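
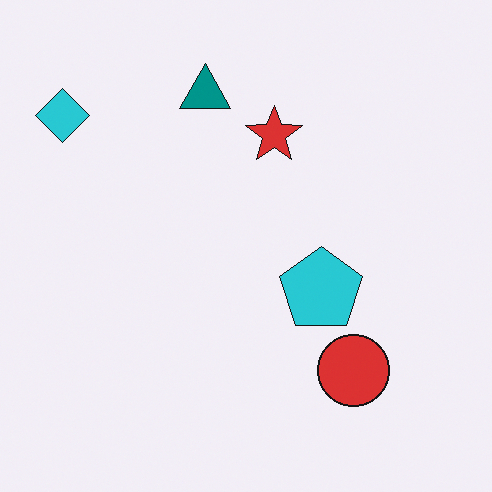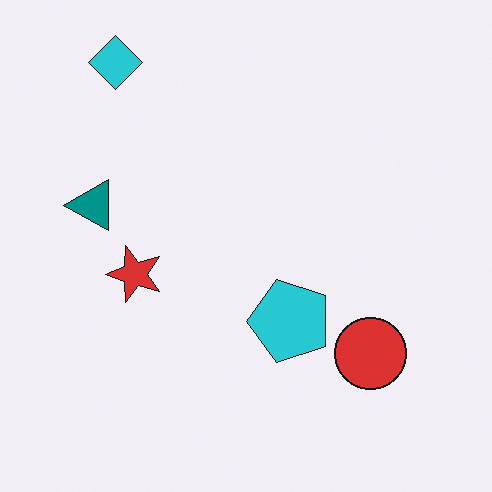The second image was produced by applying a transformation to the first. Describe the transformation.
The image was transposed (reflected across the top-left ↔ bottom-right diagonal).

Shapes have swapped their row and column positions — what was in the top-right is now in the bottom-left — a diagonal reflection.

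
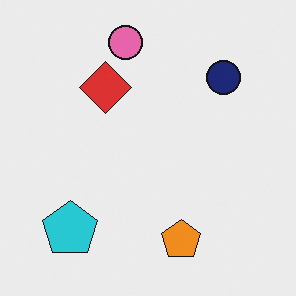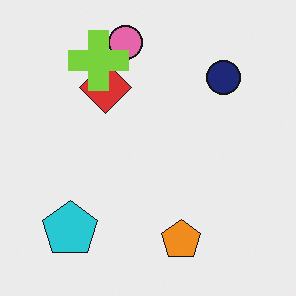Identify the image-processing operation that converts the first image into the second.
This is the original image overlaid with an additional lime cross.

A lime cross appears in the second image that is absent from the first.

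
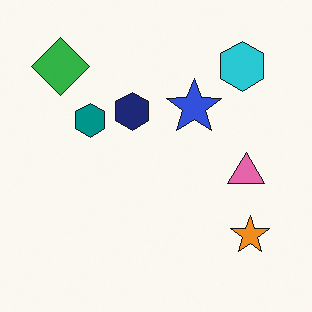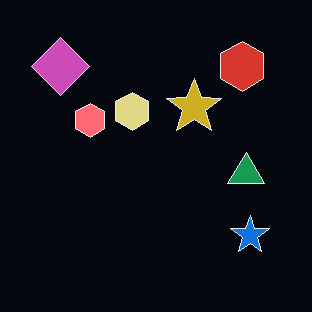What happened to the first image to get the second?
The second image is the first color-inverted (negative).

The light background has become dark and every shape's color is its complement — a photographic negative.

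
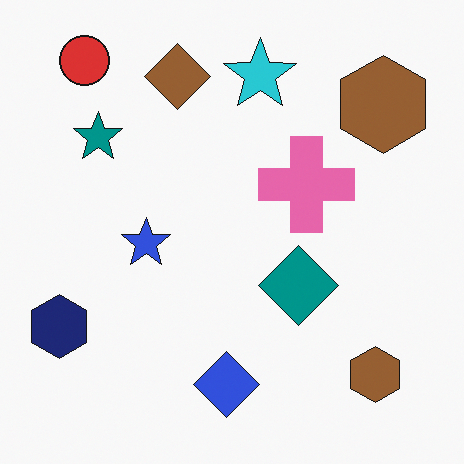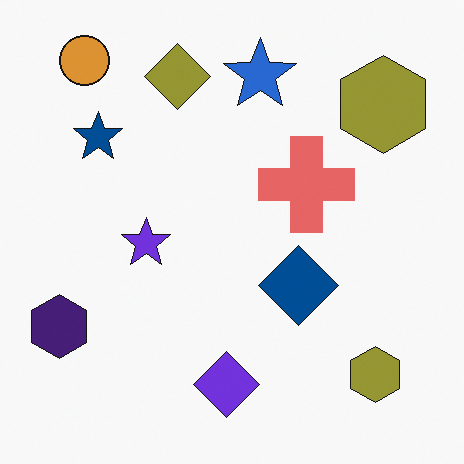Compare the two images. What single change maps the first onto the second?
It was hue-shifted slightly.

Every shape's color has rotated by the same amount around the hue wheel — a uniform hue shift.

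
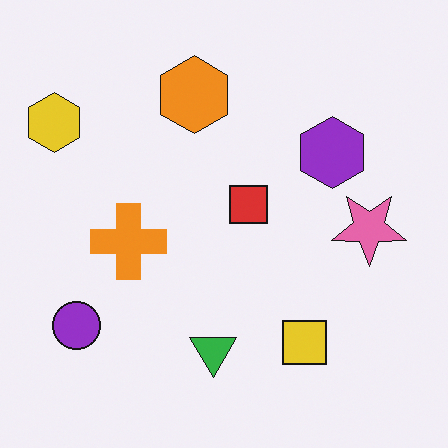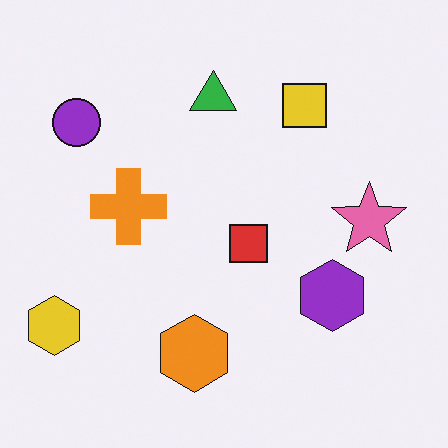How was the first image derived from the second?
The first image is the second flipped vertically (top ↔ bottom).

The orange hexagon is in the bottom of the second image and the top of the first — shapes on opposite sides of the horizontal midline have swapped in a mirror flip.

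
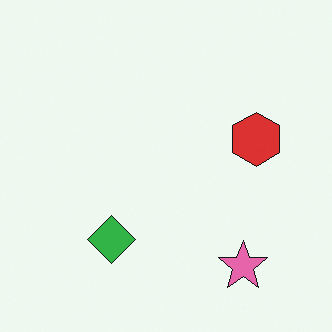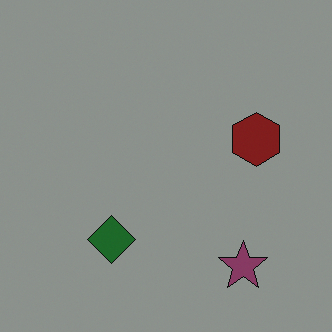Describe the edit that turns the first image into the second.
The image was substantially darkened.

Every pixel — background and shapes alike — is uniformly darkened.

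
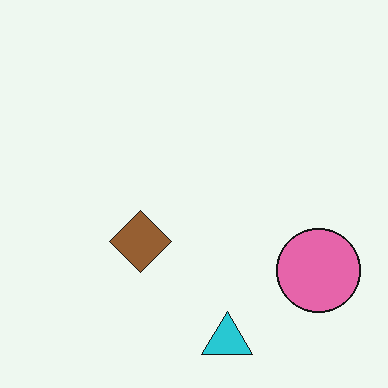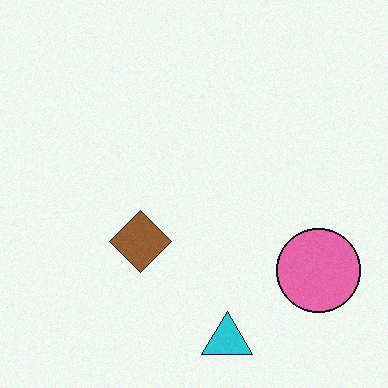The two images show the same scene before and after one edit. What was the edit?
The image was degraded with a light layer of grain.

Random speckle covers the whole image, including the flat background.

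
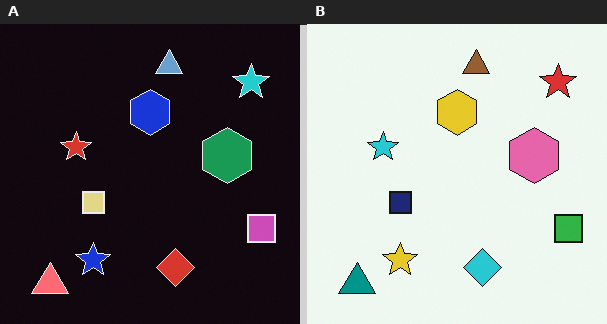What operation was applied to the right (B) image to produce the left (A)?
The transformation is: color-inverted (negative).

The light background has become dark and every shape's color is its complement — a photographic negative.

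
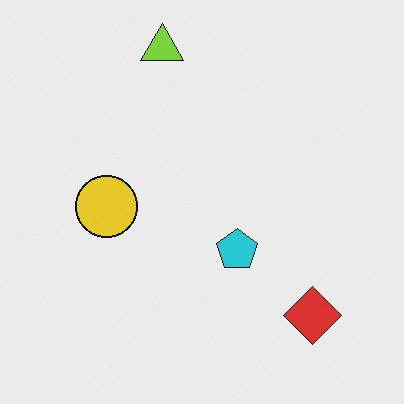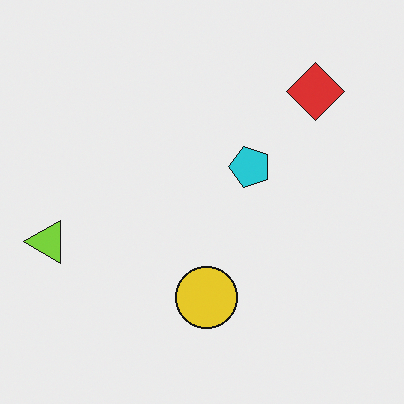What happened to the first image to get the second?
The second image is the first rotated 90° counter-clockwise.

The lime triangle sits in the top of the first image and the left of the second — consistent with a whole-image 90° counter-clockwise rotation.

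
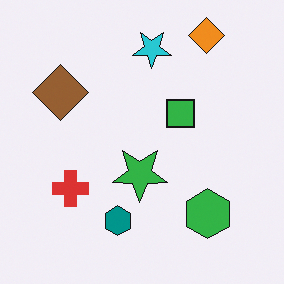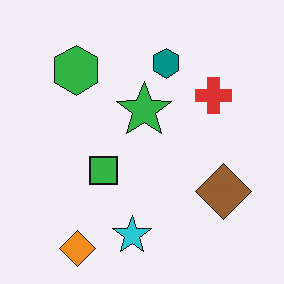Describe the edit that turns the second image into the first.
The transformation is: rotated 180°.

The orange diamond sits in the bottom-left of the second image and the top-right of the first — consistent with a whole-image 180° rotation.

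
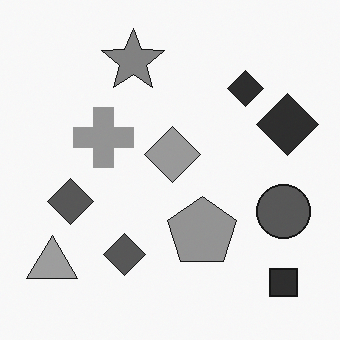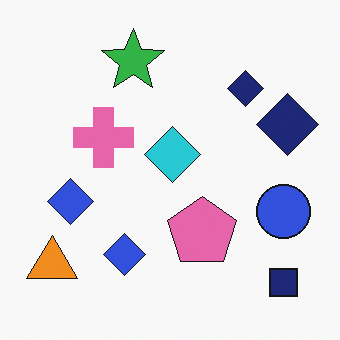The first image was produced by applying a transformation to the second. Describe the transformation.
Converted to grayscale.

All color is removed — every shape is now a shade of grey.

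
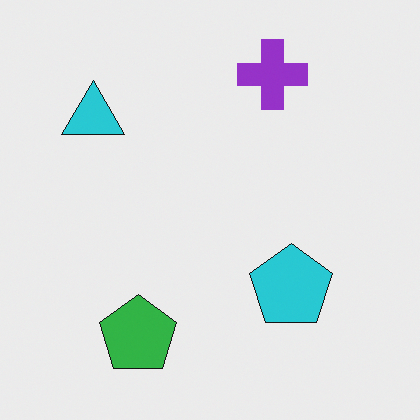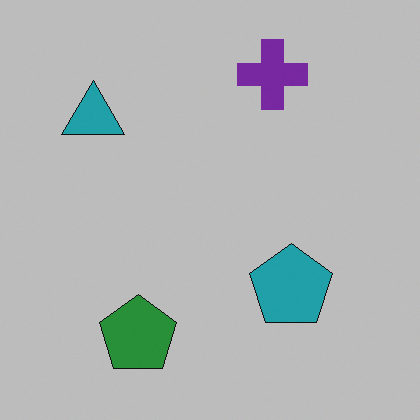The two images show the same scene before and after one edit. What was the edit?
The second image is the first slightly darkened.

Every pixel — background and shapes alike — is uniformly darkened.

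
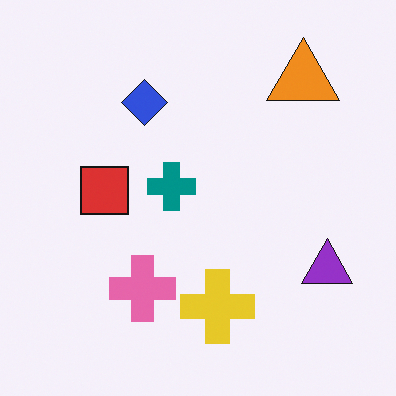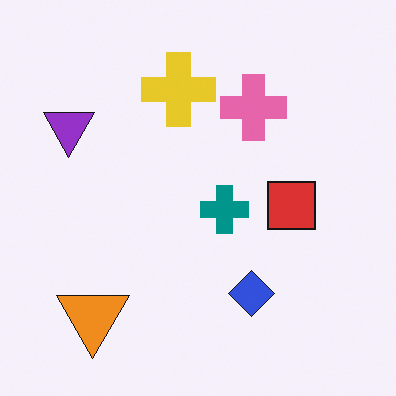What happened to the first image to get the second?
Rotated 180°.

The orange triangle sits in the top-right of the first image and the bottom-left of the second — consistent with a whole-image 180° rotation.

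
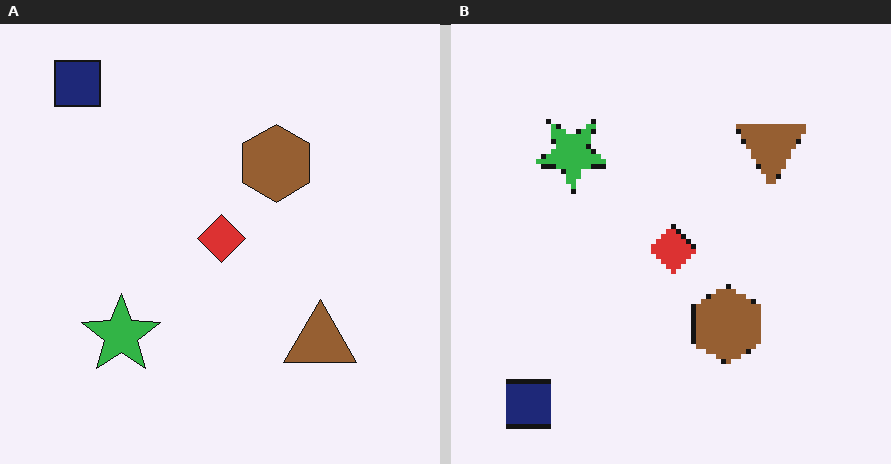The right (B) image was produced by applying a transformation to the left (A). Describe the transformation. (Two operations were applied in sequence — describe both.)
Mildly pixelated, then flipped vertically (top ↔ bottom).

Shapes are reduced to large square blocks; fine edges and outlines are lost — a downscale-then-upscale (mosaic) effect. The navy square is in the top-left of the left (A) image and the bottom-left of the right (B) — shapes on opposite sides of the horizontal midline have swapped in a mirror flip.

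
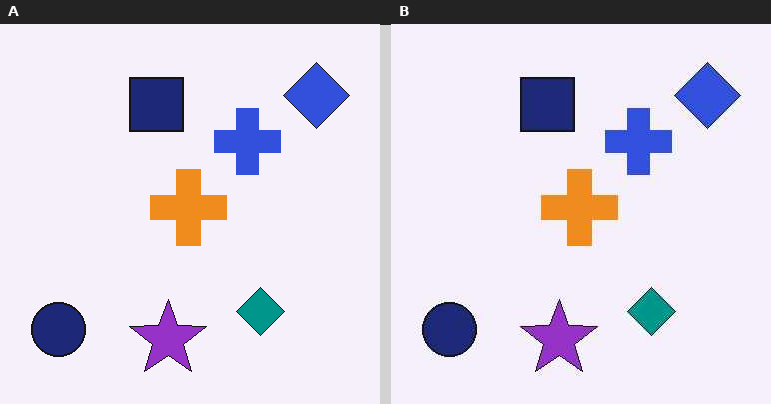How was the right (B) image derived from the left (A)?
The right (B) image is the left (A) JPEG-compressed with visible artifacts.

Blocky 8×8 compression artifacts appear around shape edges and the flat background shows ringing — characteristic JPEG degradation.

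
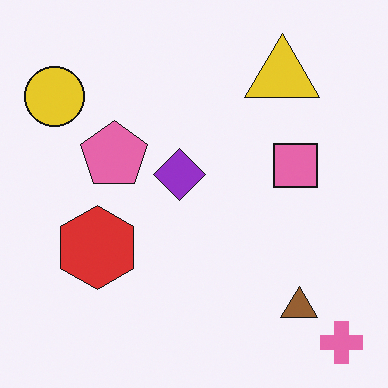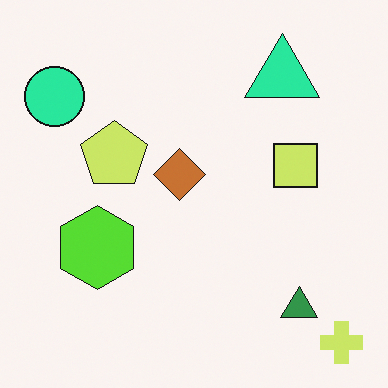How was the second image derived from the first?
The second image is the first hue-shifted through roughly a third of the color wheel.

Every shape's color has rotated by the same amount around the hue wheel — a uniform hue shift.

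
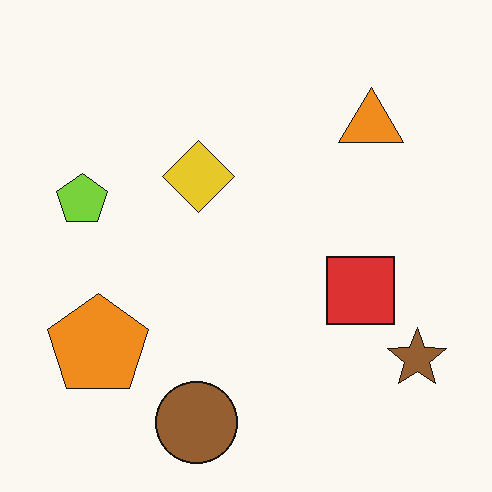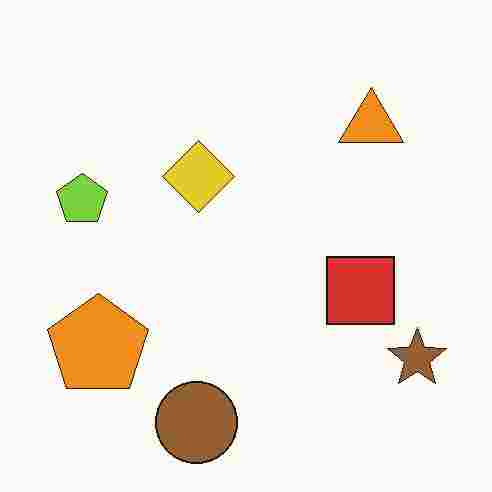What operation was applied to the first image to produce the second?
Heavily JPEG-compressed with obvious blocking artifacts.

Blocky 8×8 compression artifacts appear around shape edges and the flat background shows ringing — characteristic JPEG degradation.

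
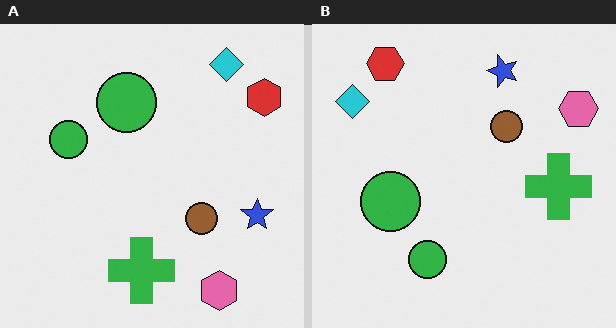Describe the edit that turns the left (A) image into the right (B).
The transformation is: rotated 90° counter-clockwise.

The red hexagon sits in the top-right of the left (A) image and the top-left of the right (B) — consistent with a whole-image 90° counter-clockwise rotation.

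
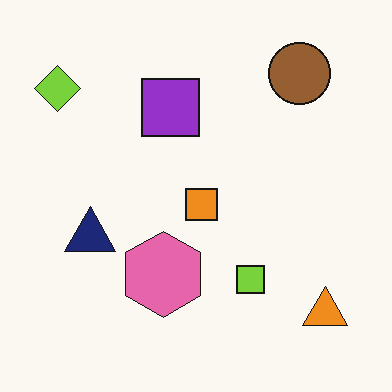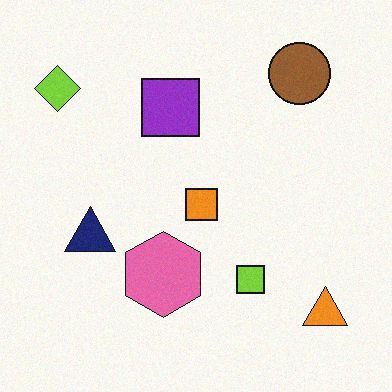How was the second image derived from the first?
Degraded with light additive noise.

Random speckle covers the whole image, including the flat background.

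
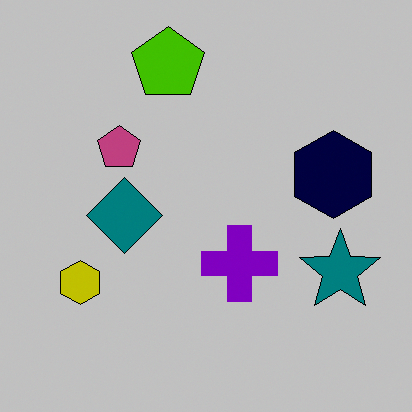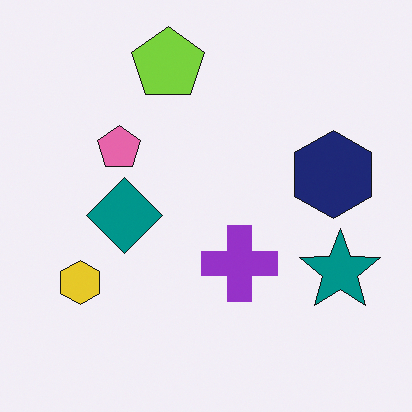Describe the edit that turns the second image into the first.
This is the original image heavily posterized to just a handful of flat colors.

Each flat color has snapped to a coarser quantized level — most visibly, the near-white background has dropped to a flat grey.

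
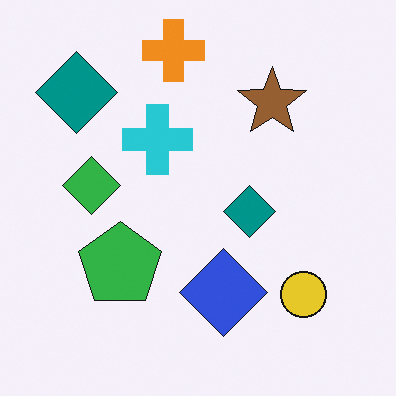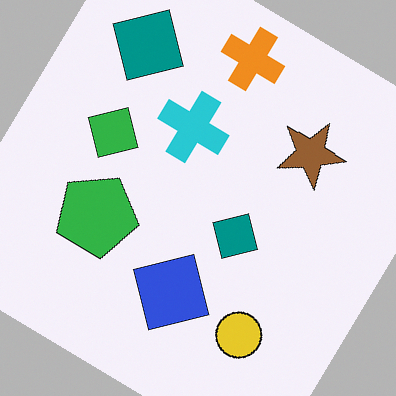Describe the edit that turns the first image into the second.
The transformation is: rotated clockwise by a large amount — several tens of degrees.

Every shape is tilted by the same angle and the image corners show triangular fill wedges — a whole-image rotation by a non-right angle.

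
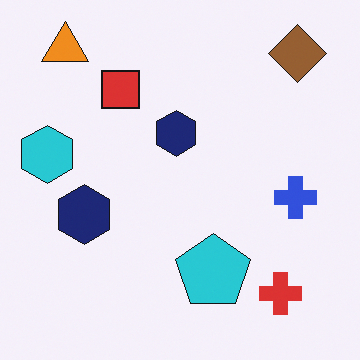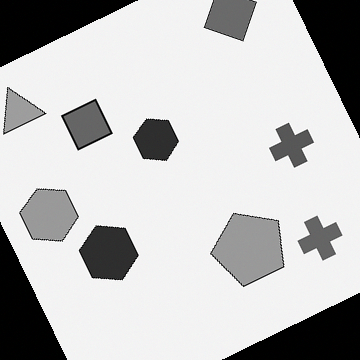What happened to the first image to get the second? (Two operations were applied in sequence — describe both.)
The transformation is: rotated counter-clockwise by a moderate amount, then converted to grayscale.

Every shape is tilted by the same angle and the image corners show triangular fill wedges — a whole-image rotation by a non-right angle. All color is removed — every shape is now a shade of grey.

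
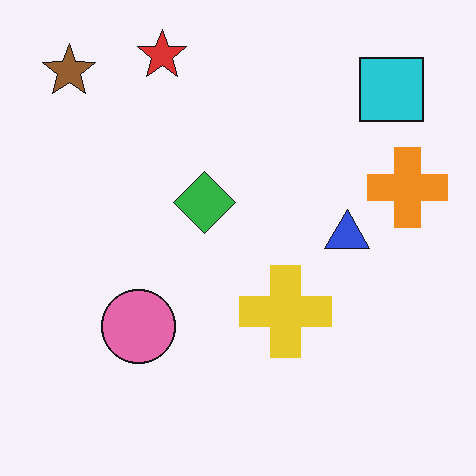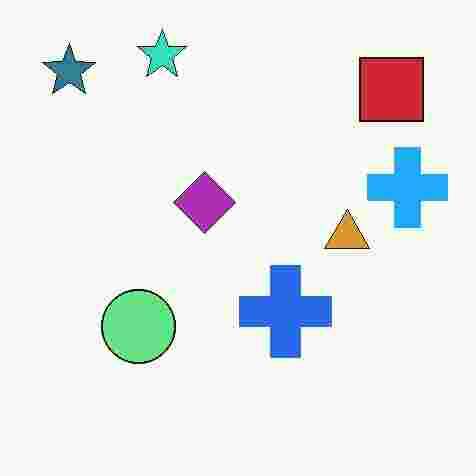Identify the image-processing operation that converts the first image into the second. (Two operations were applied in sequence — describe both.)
Hue-shifted through roughly half the color wheel, then heavily JPEG-compressed with obvious blocking artifacts.

Every shape's color has rotated by the same amount around the hue wheel — a uniform hue shift. Blocky 8×8 compression artifacts appear around shape edges and the flat background shows ringing — characteristic JPEG degradation.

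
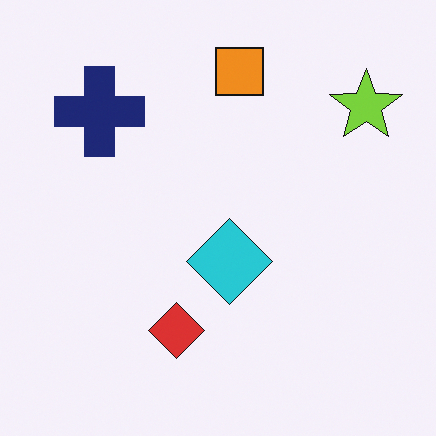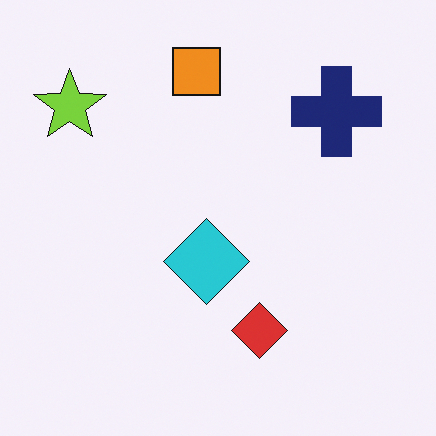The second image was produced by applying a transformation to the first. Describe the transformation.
The second image is the first flipped horizontally (left ↔ right).

The lime star is in the top-right of the first image and the top-left of the second — shapes on opposite sides of the vertical midline have swapped in a mirror flip.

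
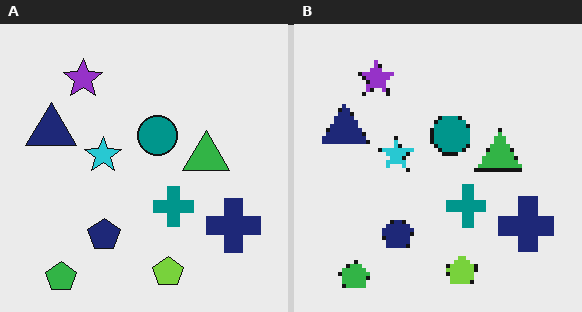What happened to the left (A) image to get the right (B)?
Mildly pixelated.

Shapes are reduced to large square blocks; fine edges and outlines are lost — a downscale-then-upscale (mosaic) effect.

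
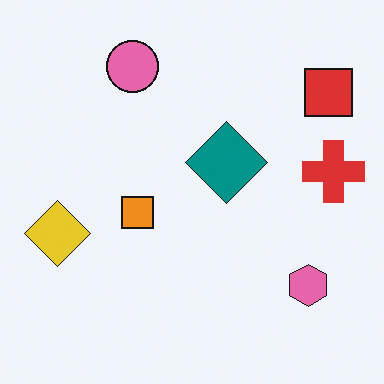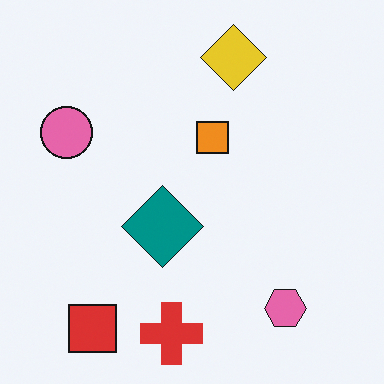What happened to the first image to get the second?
Transposed (reflected across the top-left ↔ bottom-right diagonal).

Shapes have swapped their row and column positions — what was in the top-right is now in the bottom-left — a diagonal reflection.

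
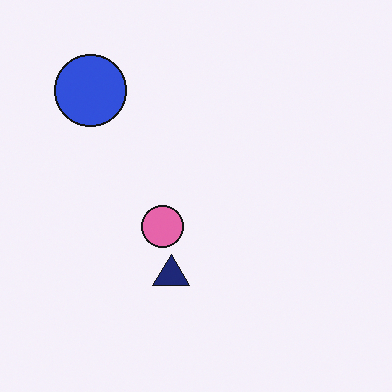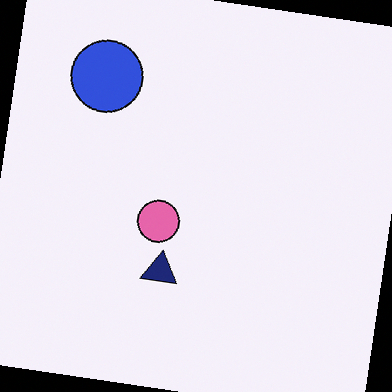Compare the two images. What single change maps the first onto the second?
Rotated clockwise by a slight angle.

Every shape is tilted by the same angle and the image corners show triangular fill wedges — a whole-image rotation by a non-right angle.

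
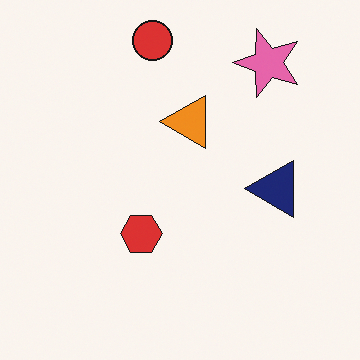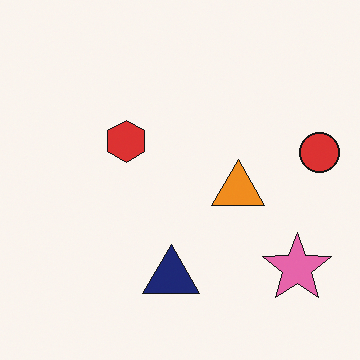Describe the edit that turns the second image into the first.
The transformation is: rotated 90° counter-clockwise.

The pink star sits in the bottom-right of the second image and the top-right of the first — consistent with a whole-image 90° counter-clockwise rotation.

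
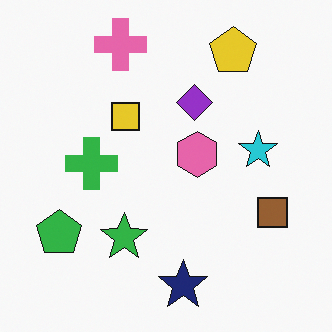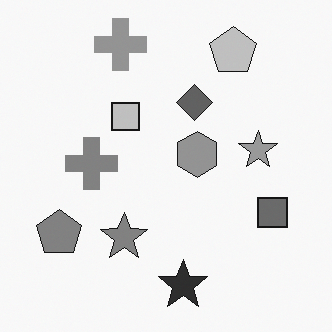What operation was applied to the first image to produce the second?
Converted to grayscale.

All color is removed — every shape is now a shade of grey.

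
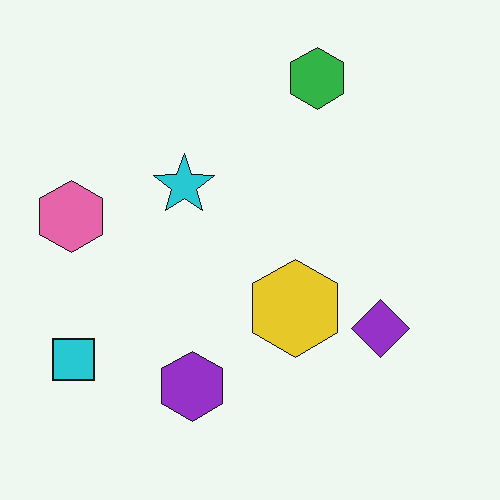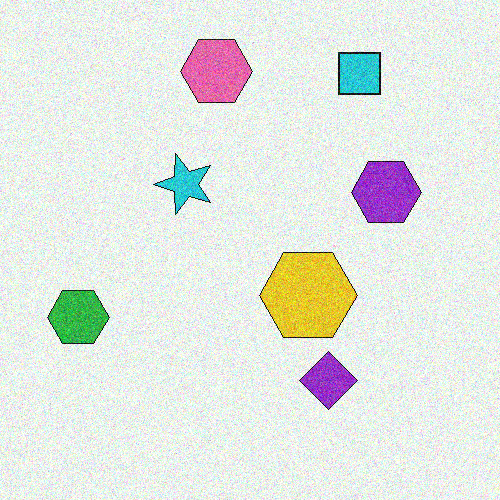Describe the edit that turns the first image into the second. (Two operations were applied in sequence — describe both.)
Transposed (reflected across the top-left ↔ bottom-right diagonal), then degraded with visible gaussian noise.

Shapes have swapped their row and column positions — what was in the top-right is now in the bottom-left — a diagonal reflection. Random speckle covers the whole image, including the flat background.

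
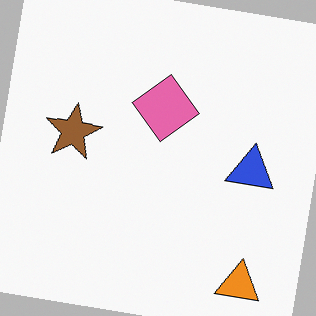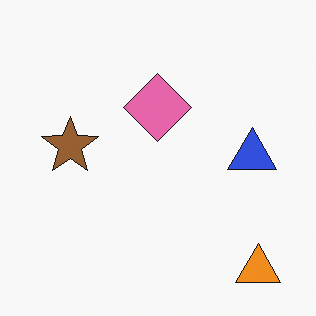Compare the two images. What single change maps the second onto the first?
The transformation is: rotated clockwise by a slight angle.

Every shape is tilted by the same angle and the image corners show triangular fill wedges — a whole-image rotation by a non-right angle.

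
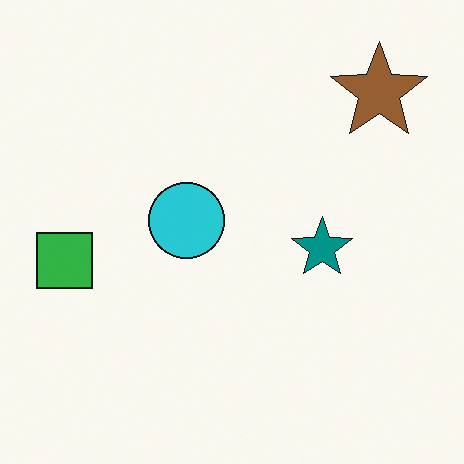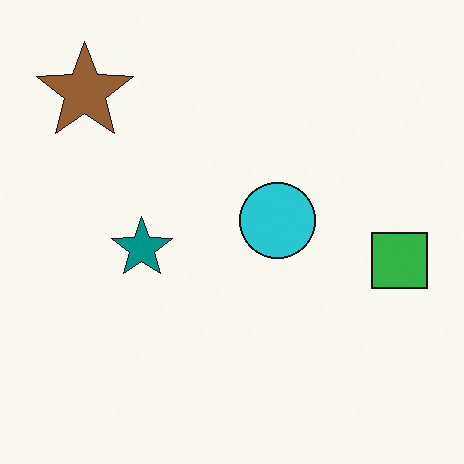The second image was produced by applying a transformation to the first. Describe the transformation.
The second image is the first flipped horizontally (left ↔ right).

The green square is in the left of the first image and the right of the second — shapes on opposite sides of the vertical midline have swapped in a mirror flip.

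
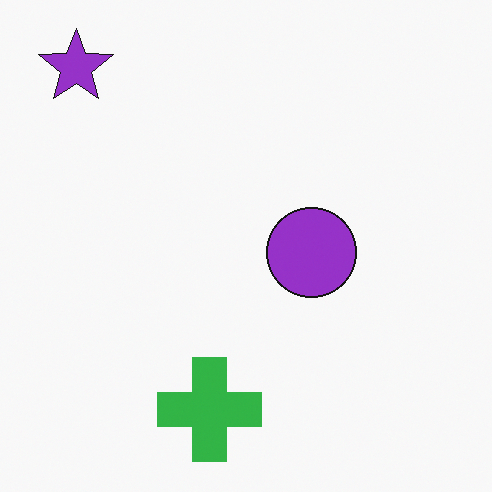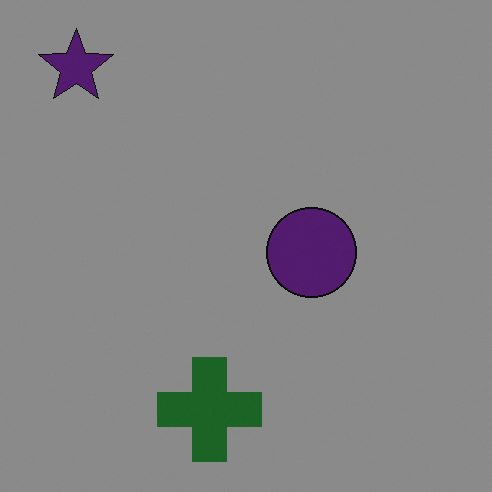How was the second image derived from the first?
The second image is the first darkened a lot.

Every pixel — background and shapes alike — is uniformly darkened.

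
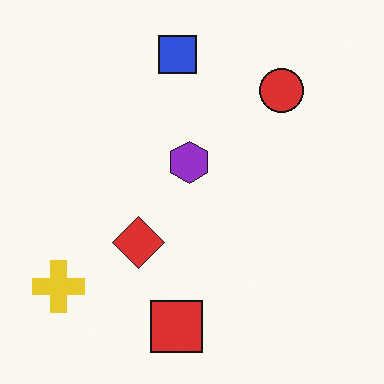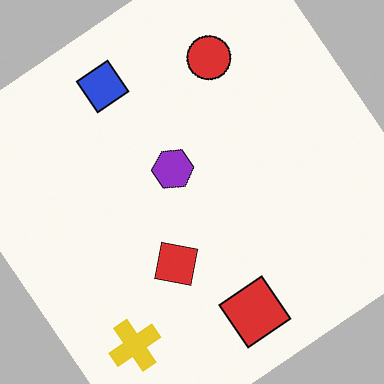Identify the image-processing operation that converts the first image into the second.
This is the original image rotated counter-clockwise by a large amount — several tens of degrees.

Every shape is tilted by the same angle and the image corners show triangular fill wedges — a whole-image rotation by a non-right angle.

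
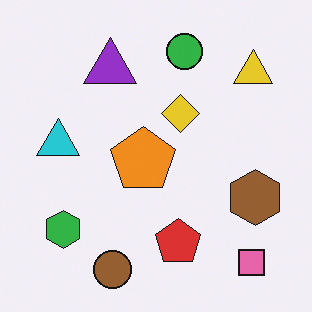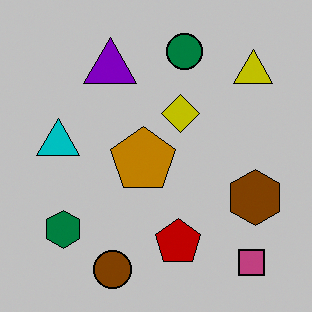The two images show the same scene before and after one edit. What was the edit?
The transformation is: heavily posterized to just a handful of flat colors.

Each flat color has snapped to a coarser quantized level — most visibly, the near-white background has dropped to a flat grey.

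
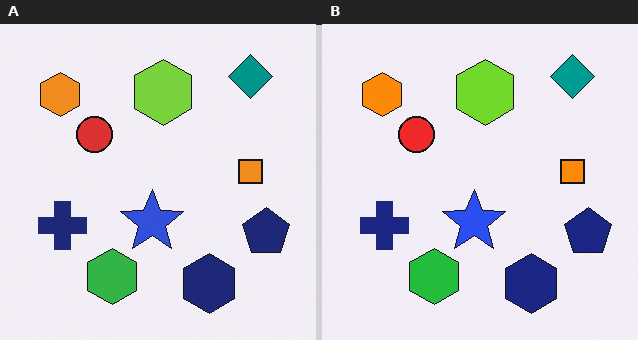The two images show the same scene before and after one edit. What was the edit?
The image was slightly oversaturated.

All colors are more vivid — a global saturation change.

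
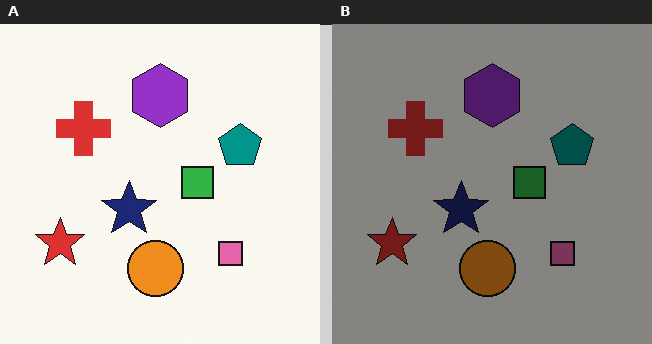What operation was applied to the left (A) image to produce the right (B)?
It was darkened a lot.

Every pixel — background and shapes alike — is uniformly darkened.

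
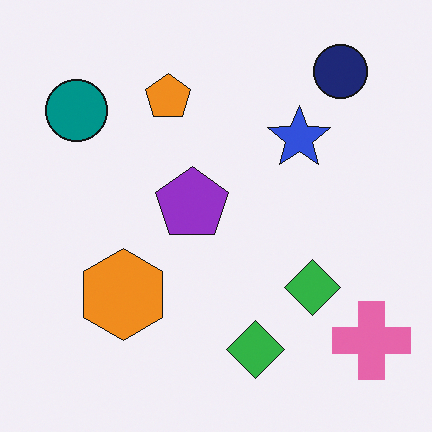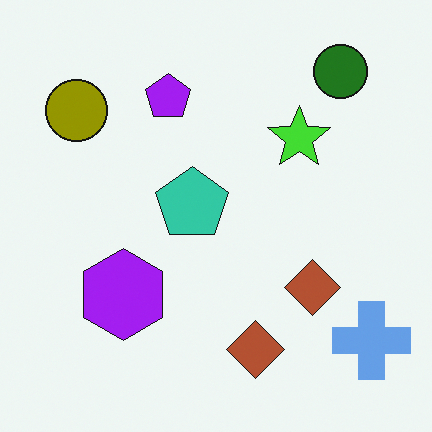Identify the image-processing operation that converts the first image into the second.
This is the original image hue-shifted through roughly half the color wheel.

Every shape's color has rotated by the same amount around the hue wheel — a uniform hue shift.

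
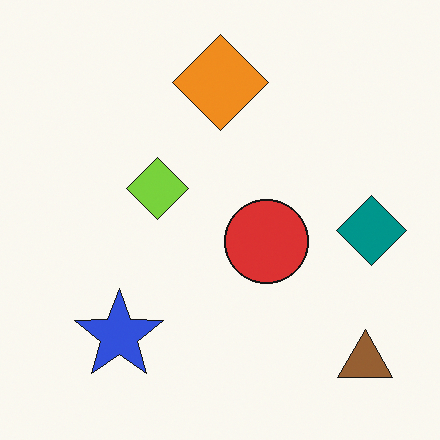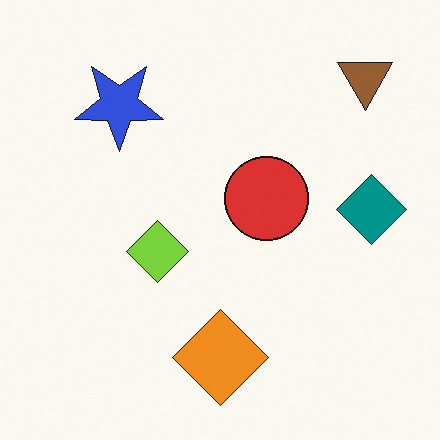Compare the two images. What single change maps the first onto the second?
The image was flipped vertically (top ↔ bottom).

The brown triangle is in the bottom-right of the first image and the top-right of the second — shapes on opposite sides of the horizontal midline have swapped in a mirror flip.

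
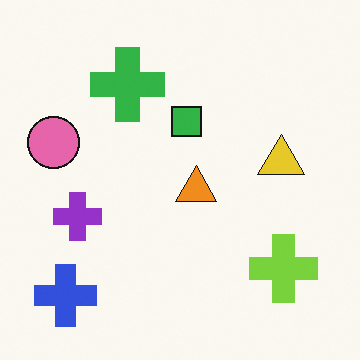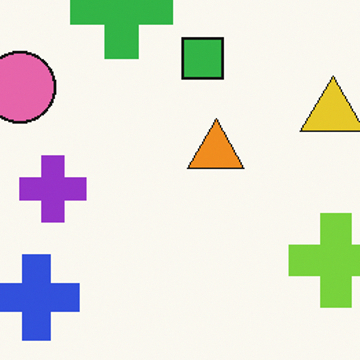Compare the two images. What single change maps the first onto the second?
It was cropped slightly and scaled back up.

The visible shapes are larger and the field of view is narrower; shapes near the original edges may be partly or wholly outside the frame — a crop-and-rescale.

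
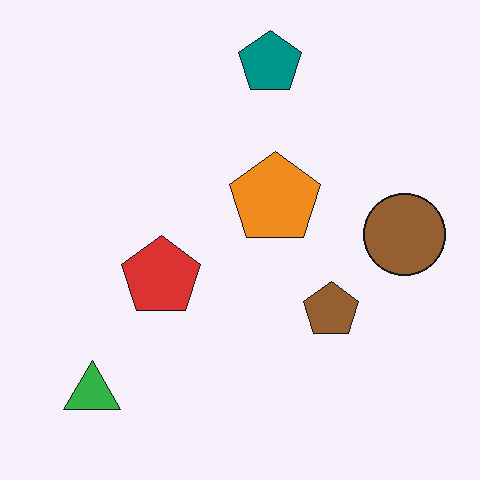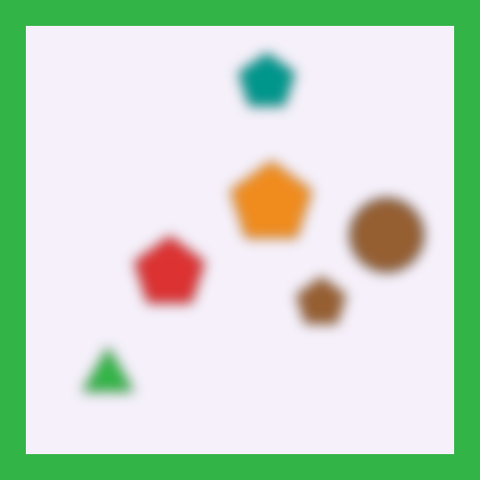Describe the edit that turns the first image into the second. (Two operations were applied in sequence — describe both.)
The second image is the first heavily blurred, then framed with a green border.

Shape edges and outlines are uniformly softened across the whole image. A solid green frame runs around the edge of the second image, with the content slightly shrunk inside it.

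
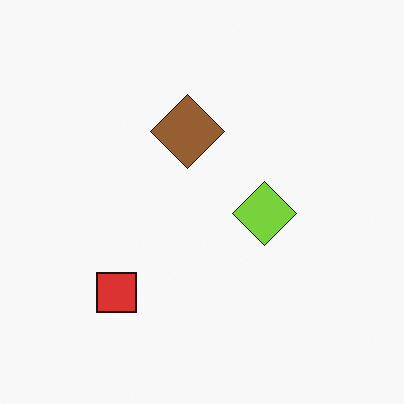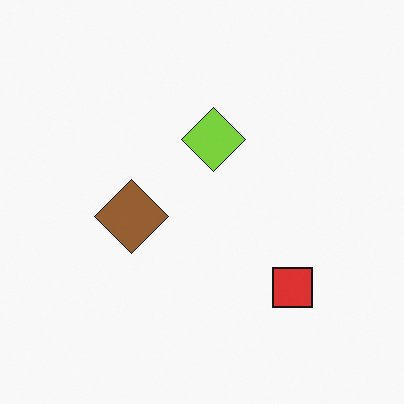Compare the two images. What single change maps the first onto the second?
The image was rotated 90° counter-clockwise.

The red square sits in the bottom-left of the first image and the bottom-right of the second — consistent with a whole-image 90° counter-clockwise rotation.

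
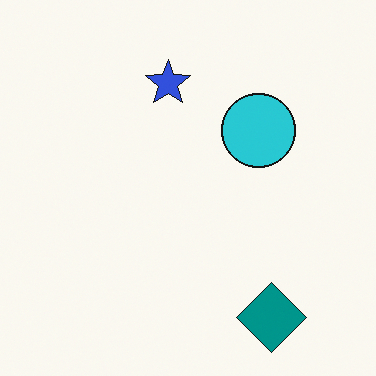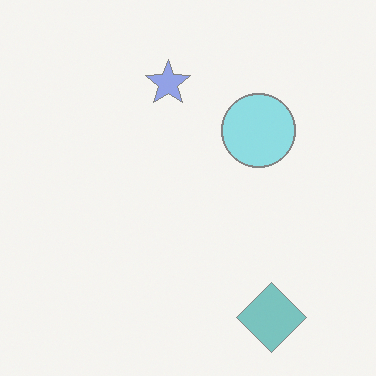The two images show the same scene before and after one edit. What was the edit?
The transformation is: washed out (contrast reduced).

Tones are pushed toward mid-grey across the whole image — a global contrast change.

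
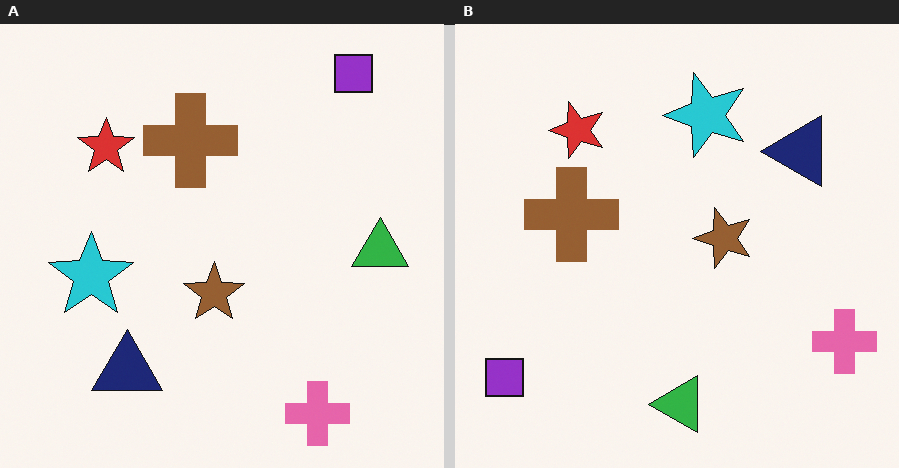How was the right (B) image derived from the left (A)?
The transformation is: transposed (reflected across the top-left ↔ bottom-right diagonal).

Shapes have swapped their row and column positions — what was in the top-right is now in the bottom-left — a diagonal reflection.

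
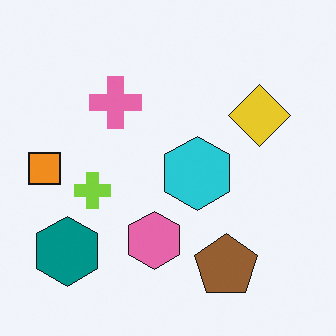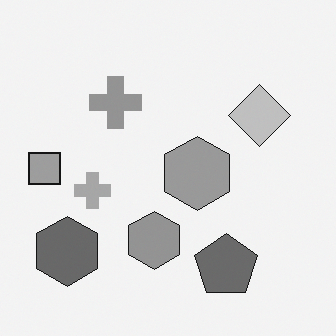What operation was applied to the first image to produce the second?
The transformation is: converted to grayscale.

All color is removed — every shape is now a shade of grey.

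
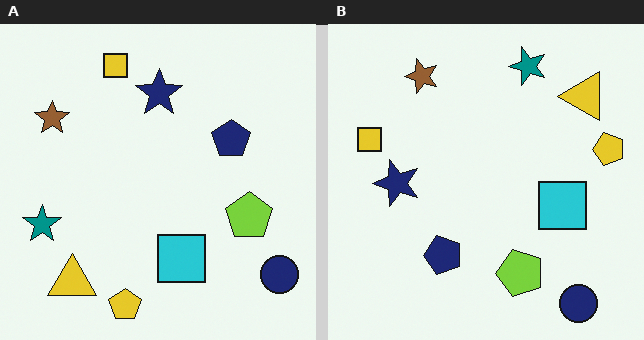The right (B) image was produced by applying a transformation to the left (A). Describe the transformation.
The transformation is: transposed (reflected across the top-left ↔ bottom-right diagonal).

Shapes have swapped their row and column positions — what was in the top-right is now in the bottom-left — a diagonal reflection.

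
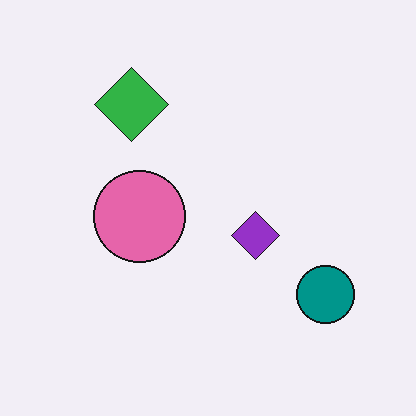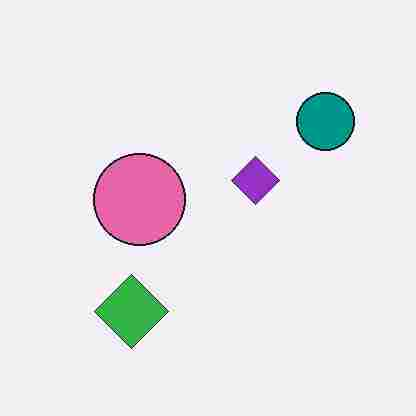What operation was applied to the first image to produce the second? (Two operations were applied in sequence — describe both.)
The second image is the first heavily JPEG-compressed with obvious blocking artifacts, then flipped vertically (top ↔ bottom).

Blocky 8×8 compression artifacts appear around shape edges and the flat background shows ringing — characteristic JPEG degradation. The green diamond is in the top-left of the first image and the bottom-left of the second — shapes on opposite sides of the horizontal midline have swapped in a mirror flip.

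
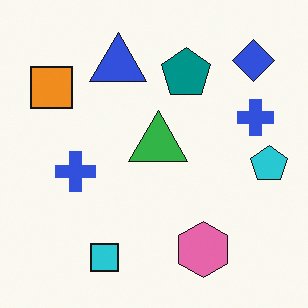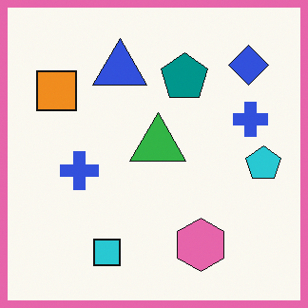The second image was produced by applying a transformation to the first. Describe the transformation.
Framed with a pink border.

A solid pink frame runs around the edge of the second image, with the content slightly shrunk inside it.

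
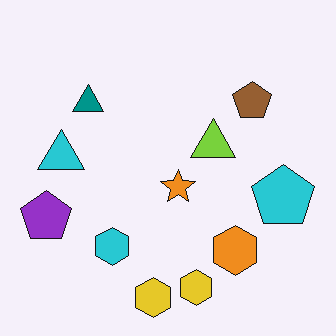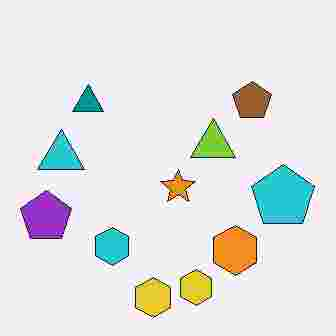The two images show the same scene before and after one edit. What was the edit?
It was heavily JPEG-compressed with obvious blocking artifacts.

Blocky 8×8 compression artifacts appear around shape edges and the flat background shows ringing — characteristic JPEG degradation.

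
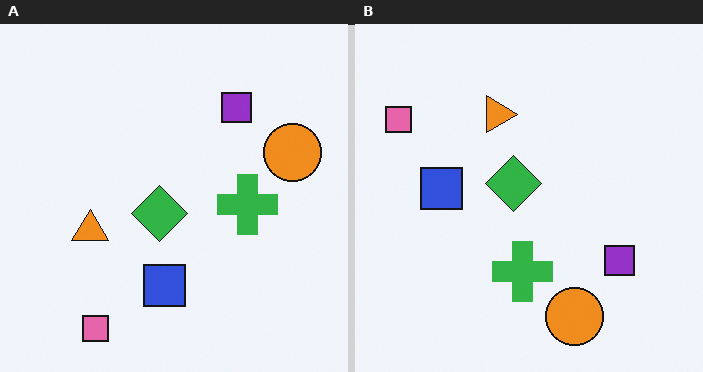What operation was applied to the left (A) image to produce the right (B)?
The image was rotated 90° clockwise.

The pink square sits in the bottom-left of the left (A) image and the top-left of the right (B) — consistent with a whole-image 90° clockwise rotation.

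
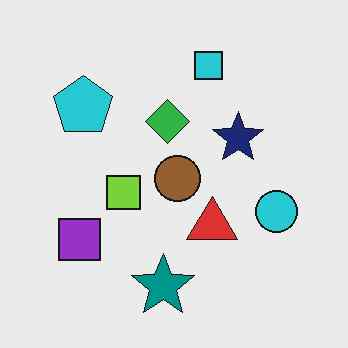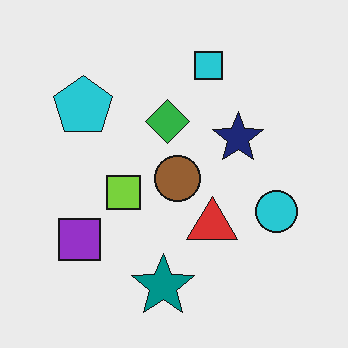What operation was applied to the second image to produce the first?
The first image is the second JPEG-compressed with visible artifacts.

Blocky 8×8 compression artifacts appear around shape edges and the flat background shows ringing — characteristic JPEG degradation.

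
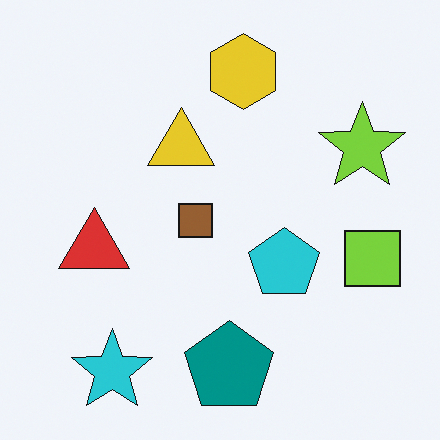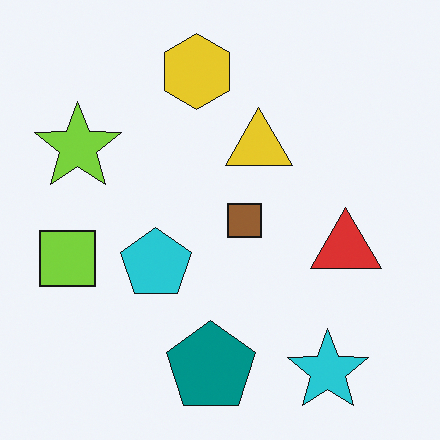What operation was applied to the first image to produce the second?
This is the original image flipped horizontally (left ↔ right).

The lime square is in the right of the first image and the left of the second — shapes on opposite sides of the vertical midline have swapped in a mirror flip.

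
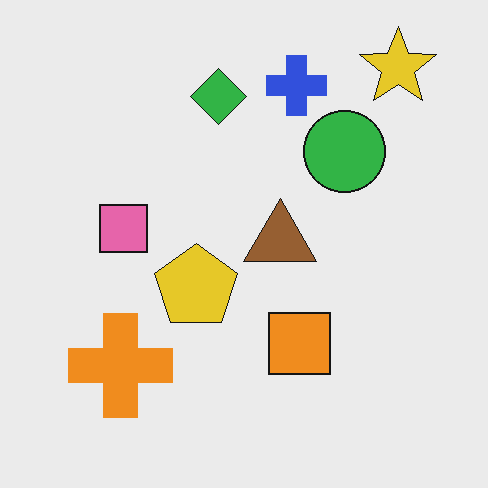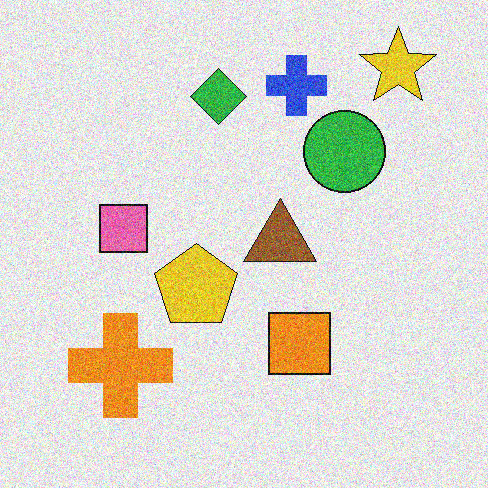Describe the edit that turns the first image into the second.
It was degraded with strong gaussian noise.

Random speckle covers the whole image, including the flat background.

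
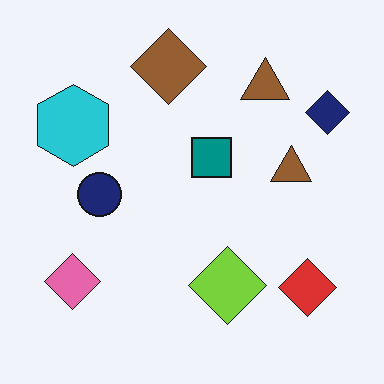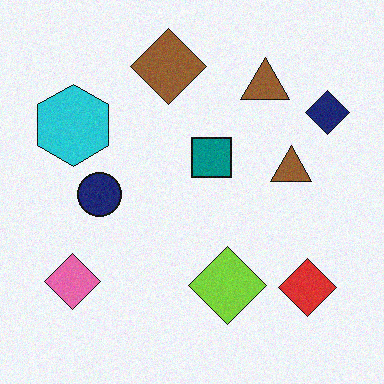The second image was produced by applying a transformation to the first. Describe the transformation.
The image was degraded with subtle gaussian noise.

Random speckle covers the whole image, including the flat background.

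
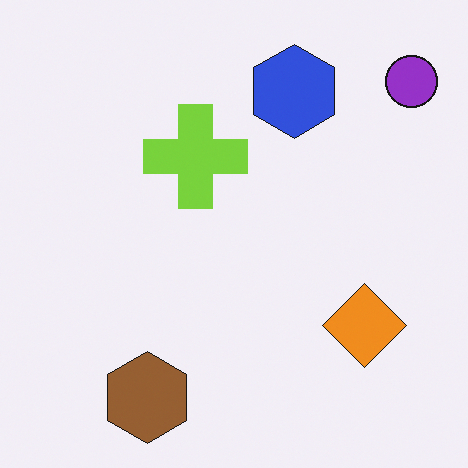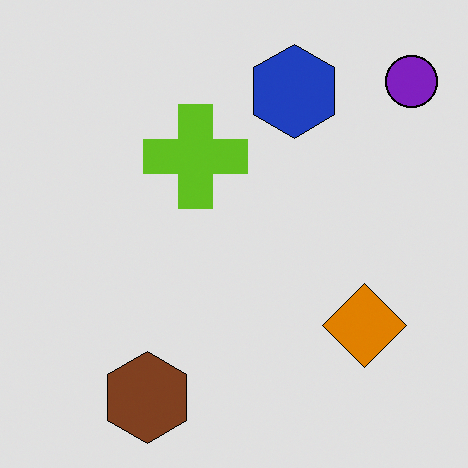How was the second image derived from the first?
This is the original image moderately posterized.

Each flat color has snapped to a coarser quantized level — most visibly, the near-white background has dropped to a flat grey.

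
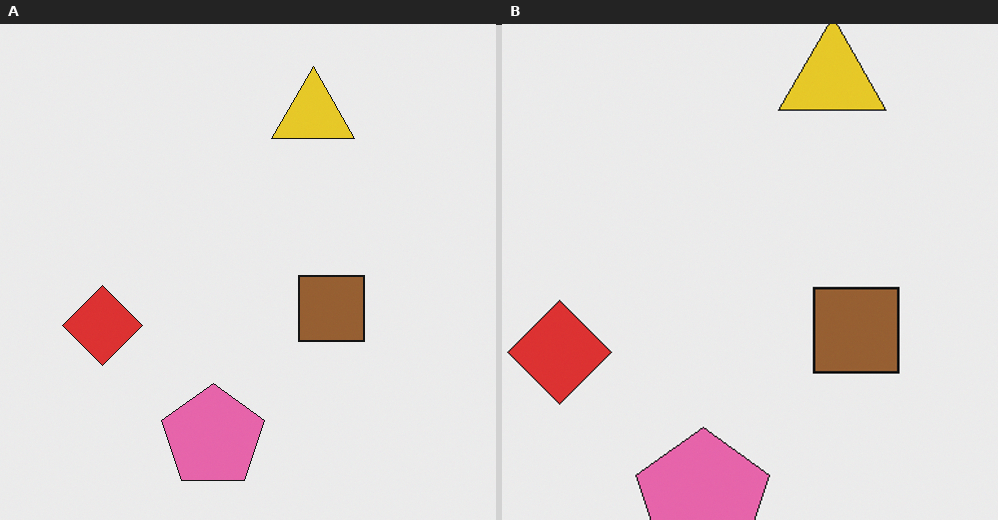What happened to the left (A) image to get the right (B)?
This is the original image cropped slightly and scaled back up.

The visible shapes are larger and the field of view is narrower; shapes near the original edges may be partly or wholly outside the frame — a crop-and-rescale.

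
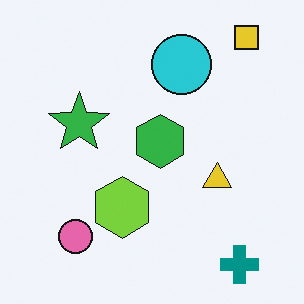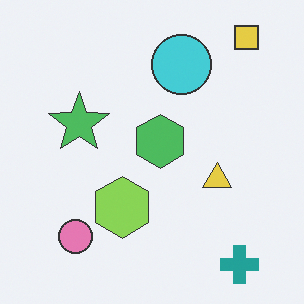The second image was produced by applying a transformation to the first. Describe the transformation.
It was given slightly reduced contrast.

Tones are pushed toward mid-grey across the whole image — a global contrast change.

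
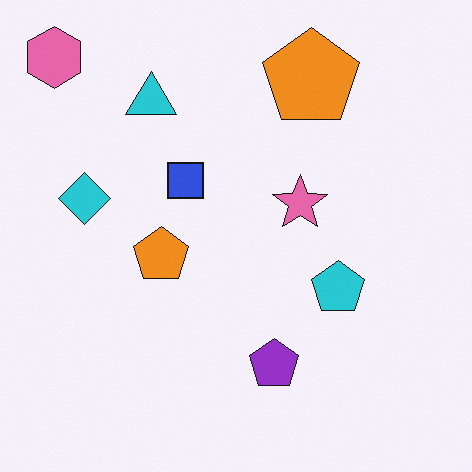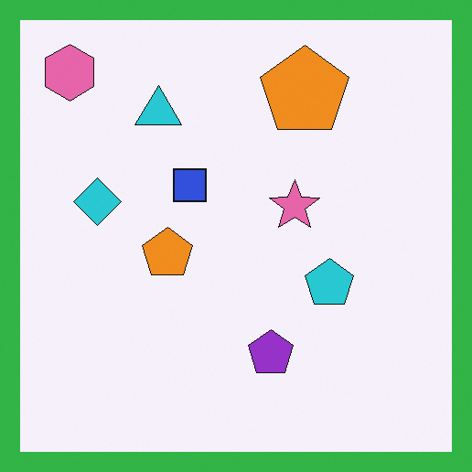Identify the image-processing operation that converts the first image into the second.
Framed with a green border.

A solid green frame runs around the edge of the second image, with the content slightly shrunk inside it.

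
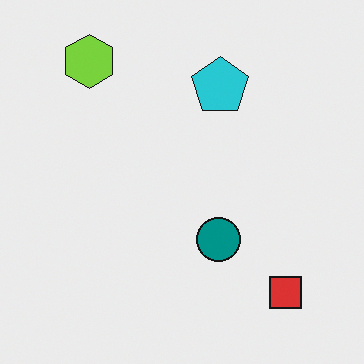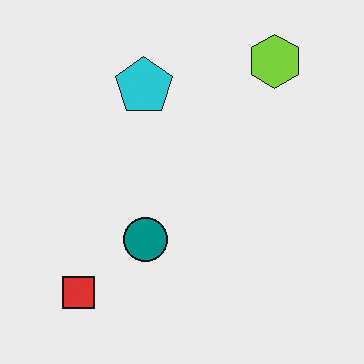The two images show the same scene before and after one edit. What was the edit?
The image was flipped horizontally (left ↔ right).

The red square is in the bottom-right of the first image and the bottom-left of the second — shapes on opposite sides of the vertical midline have swapped in a mirror flip.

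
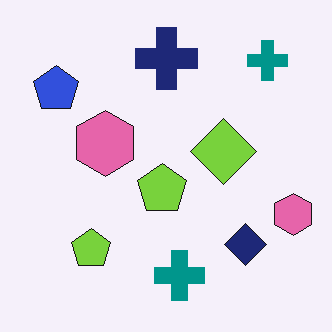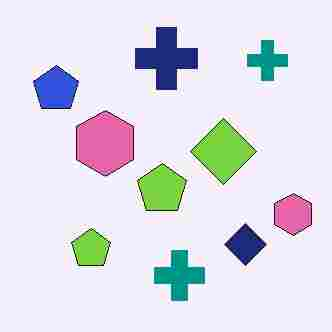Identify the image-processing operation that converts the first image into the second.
The second image is the first heavily JPEG-compressed with obvious blocking artifacts.

Blocky 8×8 compression artifacts appear around shape edges and the flat background shows ringing — characteristic JPEG degradation.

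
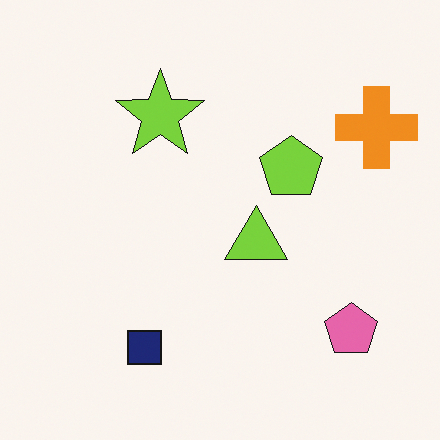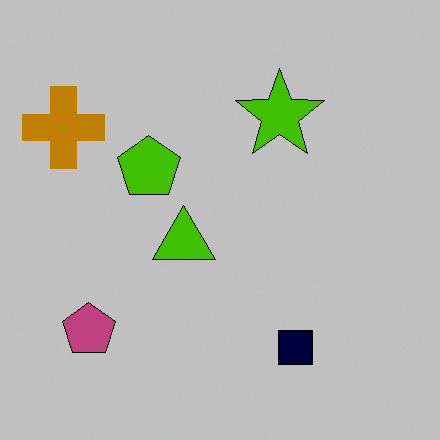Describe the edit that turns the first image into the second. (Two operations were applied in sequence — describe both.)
The transformation is: heavily posterized to just a handful of flat colors, then flipped horizontally (left ↔ right).

Each flat color has snapped to a coarser quantized level — most visibly, the near-white background has dropped to a flat grey. The orange cross is in the top-right of the first image and the top-left of the second — shapes on opposite sides of the vertical midline have swapped in a mirror flip.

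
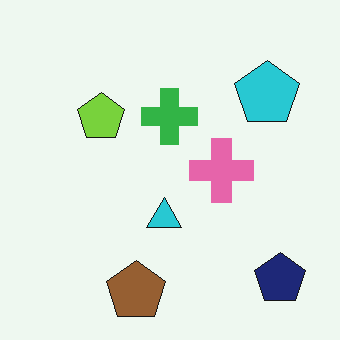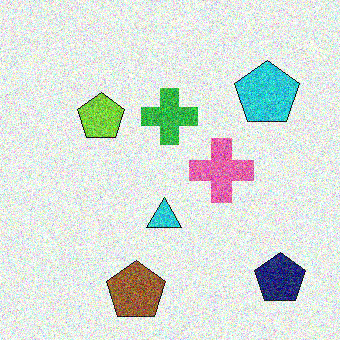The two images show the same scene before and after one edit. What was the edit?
This is the original image degraded with strong gaussian noise.

Random speckle covers the whole image, including the flat background.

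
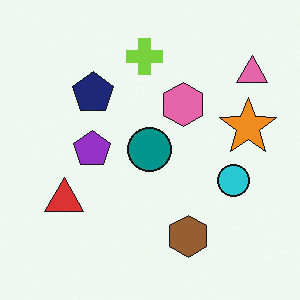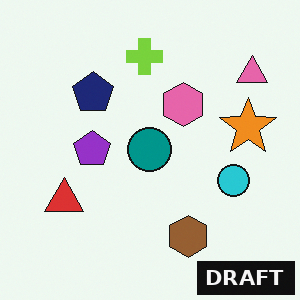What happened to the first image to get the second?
This is the original image watermarked with the text "DRAFT" in the lower-right corner.

A dark label reading "DRAFT" appears in the lower-right corner.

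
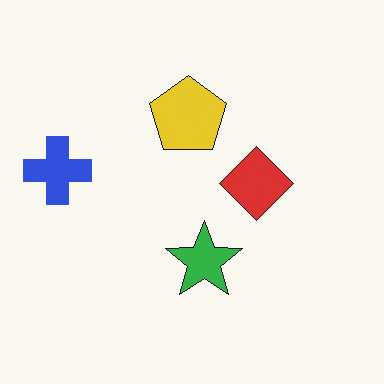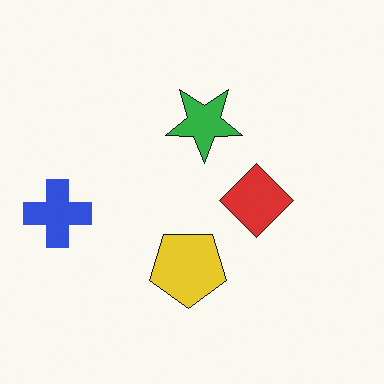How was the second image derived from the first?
Flipped vertically (top ↔ bottom).

The yellow pentagon is in the top of the first image and the bottom of the second — shapes on opposite sides of the horizontal midline have swapped in a mirror flip.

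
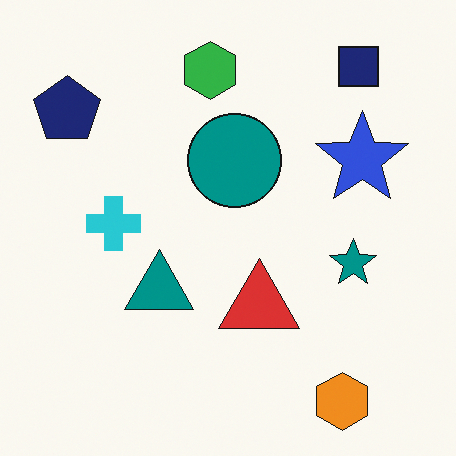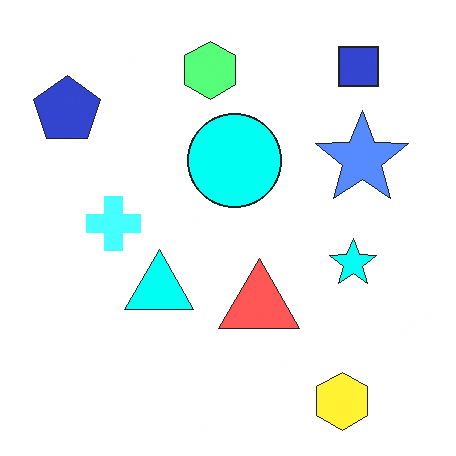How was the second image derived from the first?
The image was substantially brightened.

Every pixel — background and shapes alike — is uniformly brightened.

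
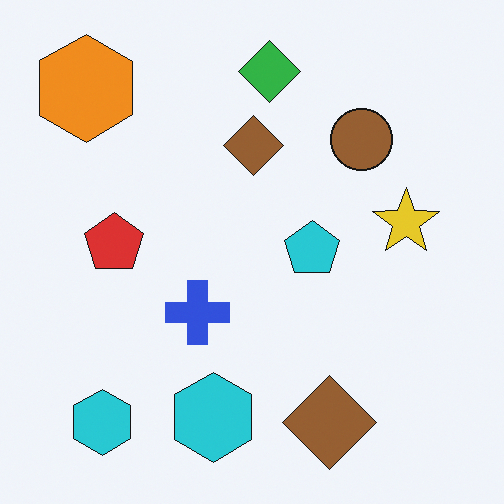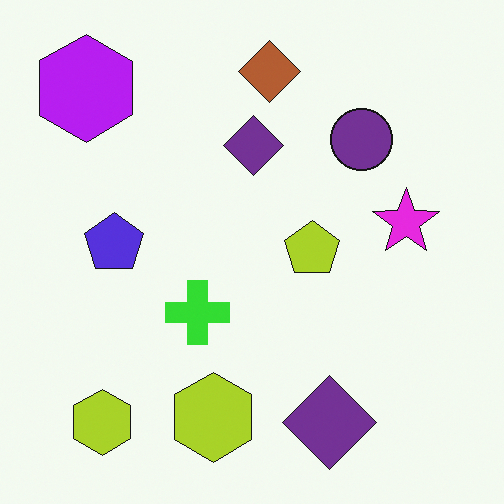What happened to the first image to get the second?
Hue-shifted through roughly half the color wheel.

Every shape's color has rotated by the same amount around the hue wheel — a uniform hue shift.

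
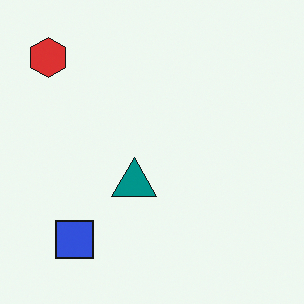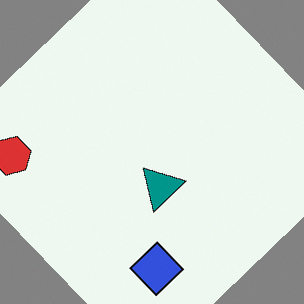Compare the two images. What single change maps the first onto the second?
The second image is the first rotated counter-clockwise by a large amount — several tens of degrees.

Every shape is tilted by the same angle and the image corners show triangular fill wedges — a whole-image rotation by a non-right angle.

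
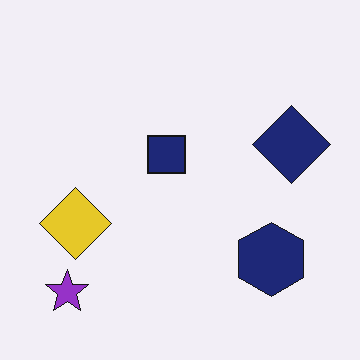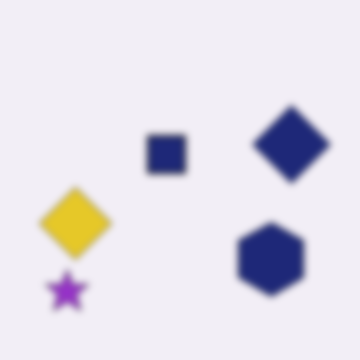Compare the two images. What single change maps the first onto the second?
This is the original image moderately blurred.

Shape edges and outlines are uniformly softened across the whole image.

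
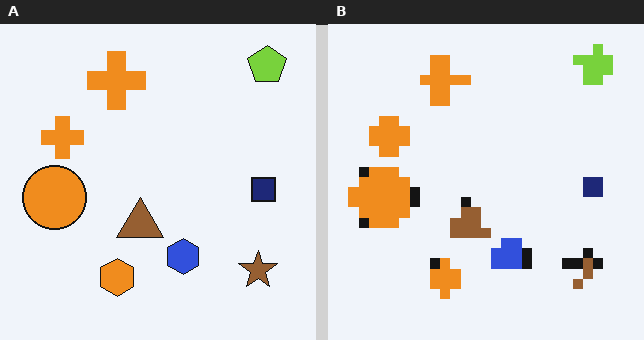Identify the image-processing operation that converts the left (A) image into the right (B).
The image was coarsely pixelated.

Shapes are reduced to large square blocks; fine edges and outlines are lost — a downscale-then-upscale (mosaic) effect.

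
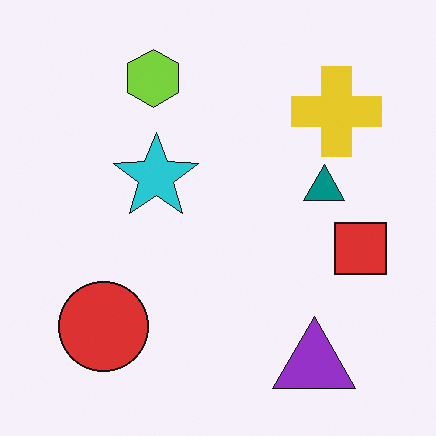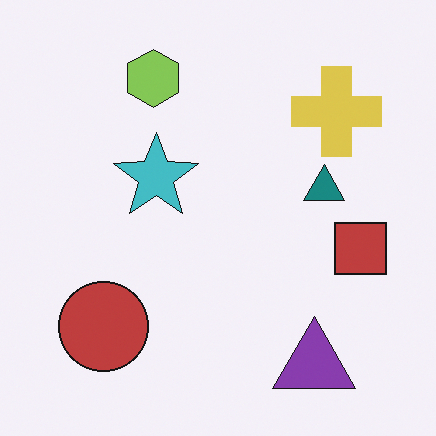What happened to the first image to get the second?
The image was slightly desaturated.

All colors are more muted and greyish — a global saturation change.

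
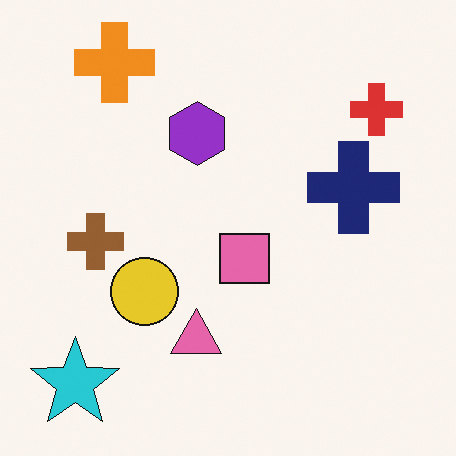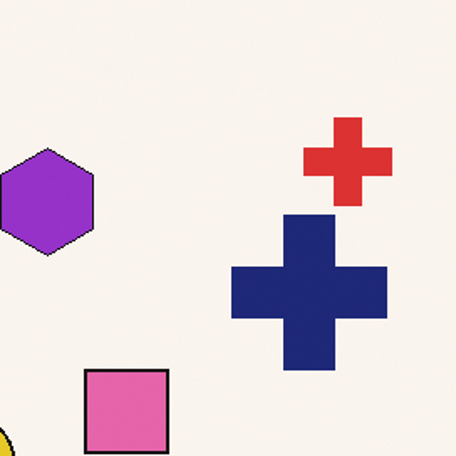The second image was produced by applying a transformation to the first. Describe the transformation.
This is the original image cropped to a noticeably smaller region and rescaled.

The visible shapes are larger and the field of view is narrower; shapes near the original edges may be partly or wholly outside the frame — a crop-and-rescale.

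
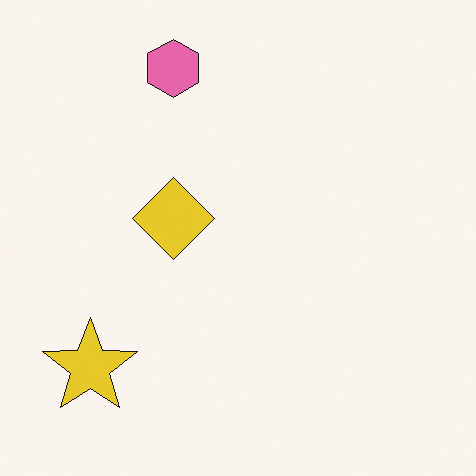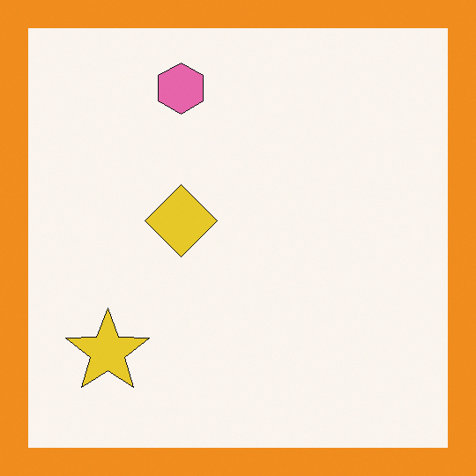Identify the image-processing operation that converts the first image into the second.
The transformation is: framed with a orange border.

A solid orange frame runs around the edge of the second image, with the content slightly shrunk inside it.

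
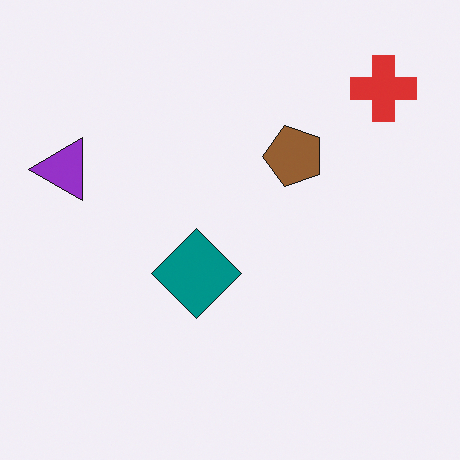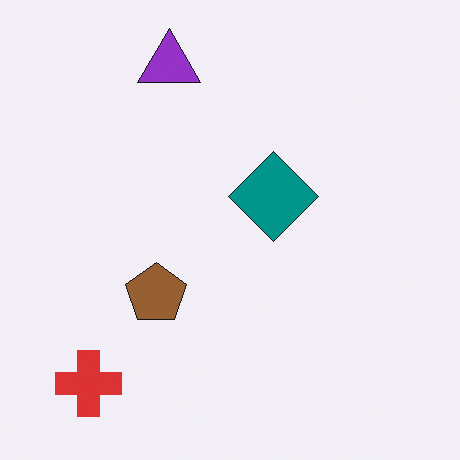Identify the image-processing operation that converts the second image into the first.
Transposed (reflected across the top-left ↔ bottom-right diagonal).

Shapes have swapped their row and column positions — what was in the top-right is now in the bottom-left — a diagonal reflection.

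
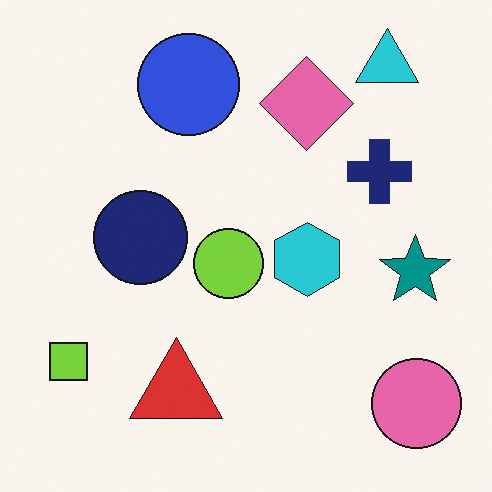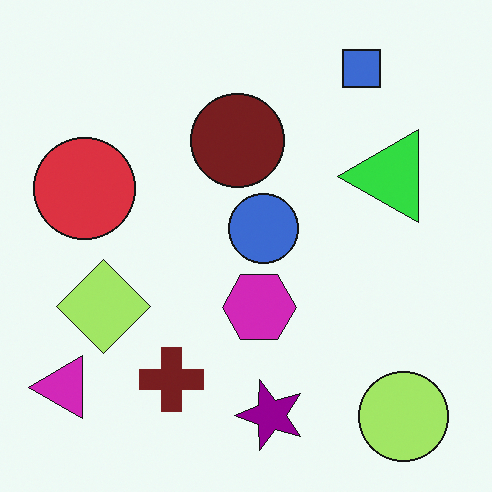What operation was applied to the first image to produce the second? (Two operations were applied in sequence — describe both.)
This is the original image hue-shifted by a moderate amount, then transposed (reflected across the top-left ↔ bottom-right diagonal).

Every shape's color has rotated by the same amount around the hue wheel — a uniform hue shift. Shapes have swapped their row and column positions — what was in the top-right is now in the bottom-left — a diagonal reflection.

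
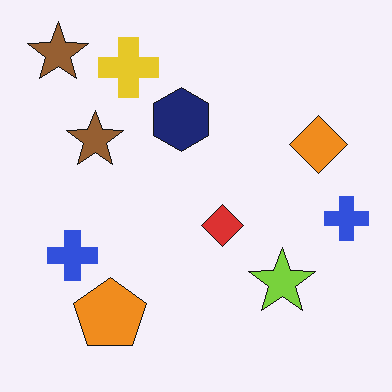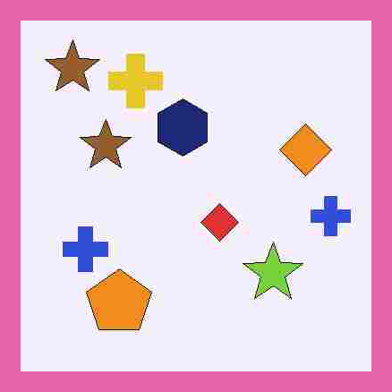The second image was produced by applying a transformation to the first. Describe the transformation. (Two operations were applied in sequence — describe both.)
This is the original image degraded with heavy JPEG compression, then framed with a pink border.

Blocky 8×8 compression artifacts appear around shape edges and the flat background shows ringing — characteristic JPEG degradation. A solid pink frame runs around the edge of the second image, with the content slightly shrunk inside it.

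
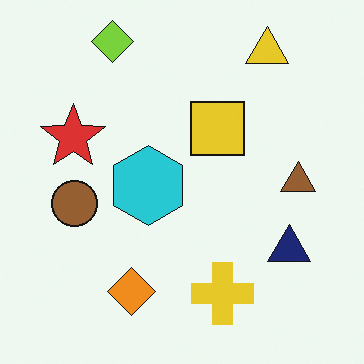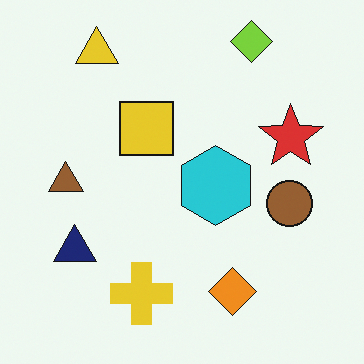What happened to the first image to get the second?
This is the original image flipped horizontally (left ↔ right).

The brown triangle is in the right of the first image and the left of the second — shapes on opposite sides of the vertical midline have swapped in a mirror flip.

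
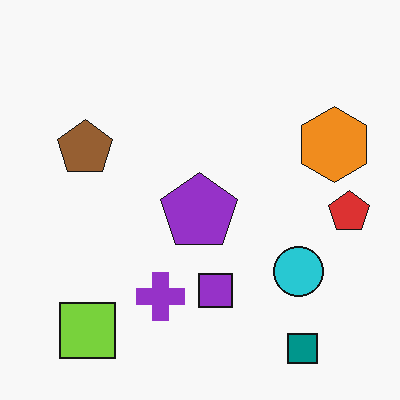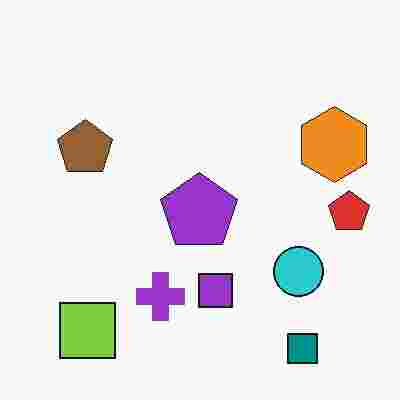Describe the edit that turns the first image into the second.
It was degraded with heavy JPEG compression.

Blocky 8×8 compression artifacts appear around shape edges and the flat background shows ringing — characteristic JPEG degradation.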